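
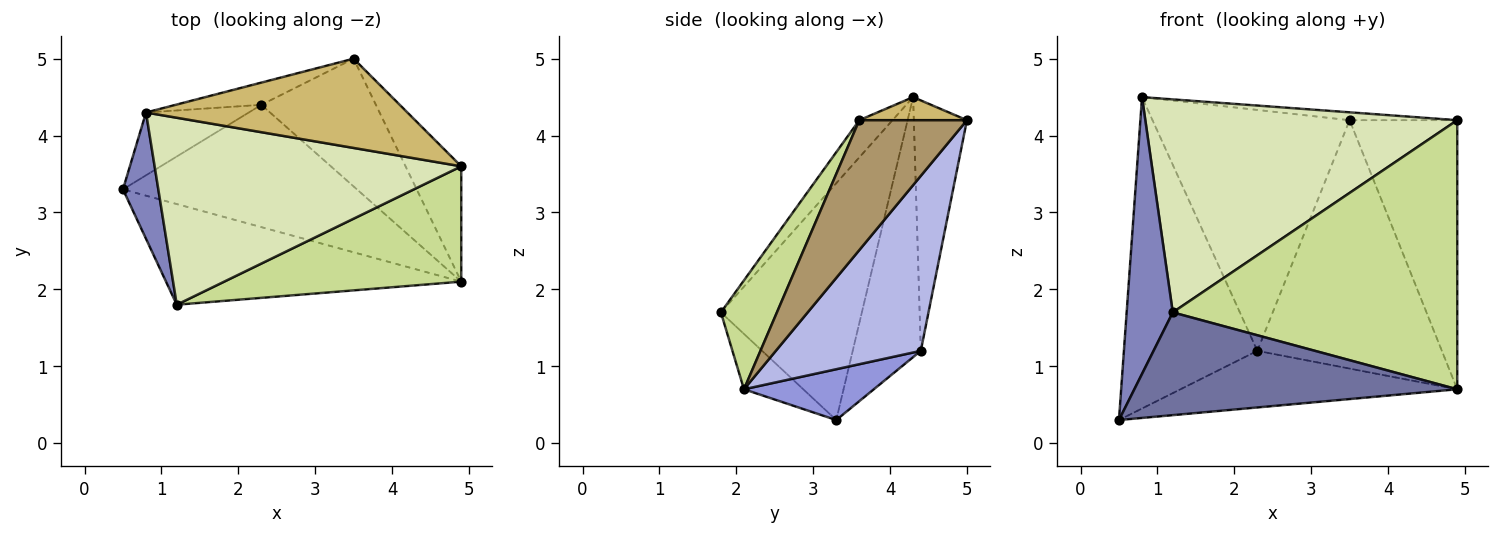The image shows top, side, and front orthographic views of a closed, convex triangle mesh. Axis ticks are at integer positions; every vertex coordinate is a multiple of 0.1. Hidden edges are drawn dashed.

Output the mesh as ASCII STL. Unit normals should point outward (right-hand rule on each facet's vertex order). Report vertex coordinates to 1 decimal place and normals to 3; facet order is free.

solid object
 facet normal -0.130 -0.708 -0.694
  outer loop
   vertex 1.2 1.8 1.7
   vertex 0.5 3.3 0.3
   vertex 4.9 2.1 0.7
  endloop
 endfacet
 facet normal -0.941 -0.308 0.141
  outer loop
   vertex 0.8 4.3 4.5
   vertex 0.5 3.3 0.3
   vertex 1.2 1.8 1.7
  endloop
 endfacet
 facet normal 0.193 0.412 -0.890
  outer loop
   vertex 2.3 4.4 1.2
   vertex 4.9 2.1 0.7
   vertex 0.5 3.3 0.3
  endloop
 endfacet
 facet normal 0.573 0.729 -0.375
  outer loop
   vertex 2.3 4.4 1.2
   vertex 3.5 5.0 4.2
   vertex 4.9 2.1 0.7
  endloop
 endfacet
 facet normal -0.447 0.877 -0.177
  outer loop
   vertex 2.3 4.4 1.2
   vertex 0.5 3.3 0.3
   vertex 0.8 4.3 4.5
  endloop
 endfacet
 facet normal -0.259 0.962 -0.089
  outer loop
   vertex 2.3 4.4 1.2
   vertex 0.8 4.3 4.5
   vertex 3.5 5.0 4.2
  endloop
 endfacet
 facet normal 0.178 -0.904 0.388
  outer loop
   vertex 4.9 3.6 4.2
   vertex 1.2 1.8 1.7
   vertex 4.9 2.1 0.7
  endloop
 endfacet
 facet normal -0.080 -0.749 0.658
  outer loop
   vertex 4.9 3.6 4.2
   vertex 0.8 4.3 4.5
   vertex 1.2 1.8 1.7
  endloop
 endfacet
 facet normal 0.677 0.677 -0.290
  outer loop
   vertex 4.9 3.6 4.2
   vertex 4.9 2.1 0.7
   vertex 3.5 5.0 4.2
  endloop
 endfacet
 facet normal 0.088 0.088 0.992
  outer loop
   vertex 4.9 3.6 4.2
   vertex 3.5 5.0 4.2
   vertex 0.8 4.3 4.5
  endloop
 endfacet
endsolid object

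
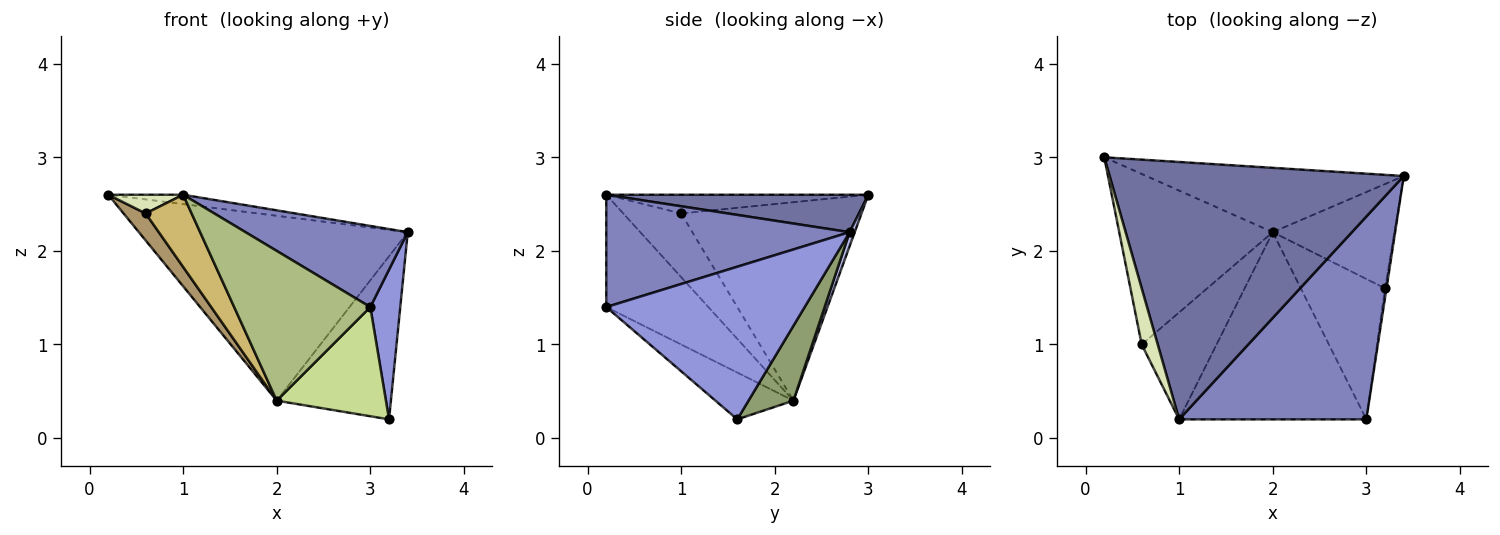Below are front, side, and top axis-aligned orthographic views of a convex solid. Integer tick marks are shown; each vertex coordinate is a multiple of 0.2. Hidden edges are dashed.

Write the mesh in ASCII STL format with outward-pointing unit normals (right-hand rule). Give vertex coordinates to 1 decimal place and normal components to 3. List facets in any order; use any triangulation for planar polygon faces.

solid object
 facet normal 0.126 0.036 0.991
  outer loop
   vertex 1.0 0.2 2.6
   vertex 3.4 2.8 2.2
   vertex 0.2 3.0 2.6
  endloop
 endfacet
 facet normal 0.487 -0.324 0.811
  outer loop
   vertex 3.0 0.2 1.4
   vertex 3.4 2.8 2.2
   vertex 1.0 0.2 2.6
  endloop
 endfacet
 facet normal 0.989 -0.149 -0.009
  outer loop
   vertex 3.0 0.2 1.4
   vertex 3.2 1.6 0.2
   vertex 3.4 2.8 2.2
  endloop
 endfacet
 facet normal 0.018 0.944 -0.329
  outer loop
   vertex 2.0 2.2 0.4
   vertex 0.2 3.0 2.6
   vertex 3.4 2.8 2.2
  endloop
 endfacet
 facet normal 0.315 0.800 -0.511
  outer loop
   vertex 2.0 2.2 0.4
   vertex 3.4 2.8 2.2
   vertex 3.2 1.6 0.2
  endloop
 endfacet
 facet normal -0.424 -0.566 -0.707
  outer loop
   vertex 2.0 2.2 0.4
   vertex 3.0 0.2 1.4
   vertex 1.0 0.2 2.6
  endloop
 endfacet
 facet normal -0.402 -0.562 -0.723
  outer loop
   vertex 2.0 2.2 0.4
   vertex 3.2 1.6 0.2
   vertex 3.0 0.2 1.4
  endloop
 endfacet
 facet normal -0.742 -0.212 0.636
  outer loop
   vertex 0.6 1.0 2.4
   vertex 1.0 0.2 2.6
   vertex 0.2 3.0 2.6
  endloop
 endfacet
 facet normal -0.787 -0.097 -0.609
  outer loop
   vertex 0.6 1.0 2.4
   vertex 0.2 3.0 2.6
   vertex 2.0 2.2 0.4
  endloop
 endfacet
 facet normal -0.576 -0.457 -0.678
  outer loop
   vertex 0.6 1.0 2.4
   vertex 2.0 2.2 0.4
   vertex 1.0 0.2 2.6
  endloop
 endfacet
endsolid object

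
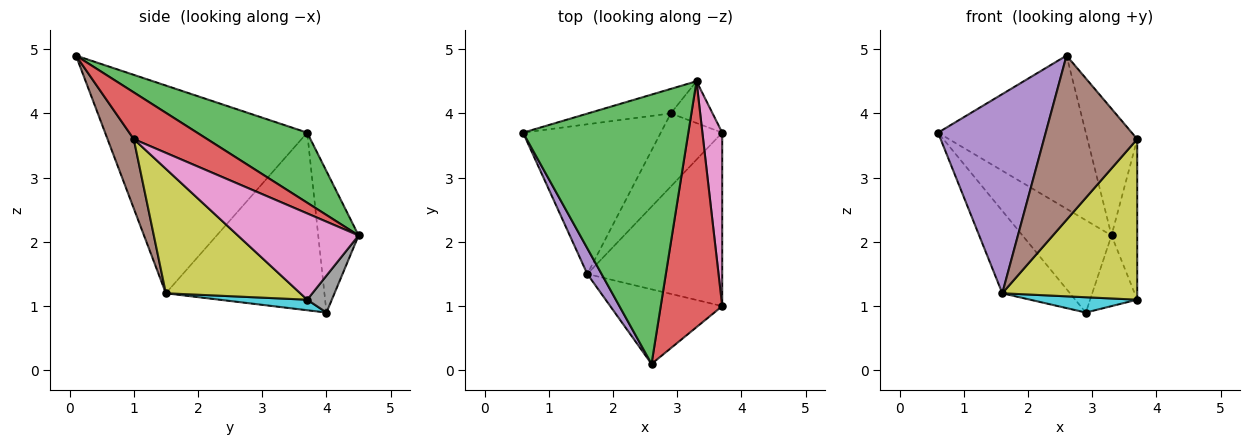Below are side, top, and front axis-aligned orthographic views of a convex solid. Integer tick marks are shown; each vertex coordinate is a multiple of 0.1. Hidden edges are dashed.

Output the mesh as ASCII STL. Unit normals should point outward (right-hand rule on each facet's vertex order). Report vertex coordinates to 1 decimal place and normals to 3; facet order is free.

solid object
 facet normal -0.402 0.885 -0.235
  outer loop
   vertex 2.9 4.0 0.9
   vertex 0.6 3.7 3.7
   vertex 3.3 4.5 2.1
  endloop
 endfacet
 facet normal -0.749 0.320 -0.581
  outer loop
   vertex 1.6 1.5 1.2
   vertex 0.6 3.7 3.7
   vertex 2.9 4.0 0.9
  endloop
 endfacet
 facet normal 0.346 0.464 0.816
  outer loop
   vertex 2.6 0.1 4.9
   vertex 3.3 4.5 2.1
   vertex 0.6 3.7 3.7
  endloop
 endfacet
 facet normal 0.560 0.380 0.737
  outer loop
   vertex 2.6 0.1 4.9
   vertex 3.7 1.0 3.6
   vertex 3.3 4.5 2.1
  endloop
 endfacet
 facet normal -0.881 -0.469 0.061
  outer loop
   vertex 2.6 0.1 4.9
   vertex 0.6 3.7 3.7
   vertex 1.6 1.5 1.2
  endloop
 endfacet
 facet normal 0.248 -0.882 -0.401
  outer loop
   vertex 2.6 0.1 4.9
   vertex 1.6 1.5 1.2
   vertex 3.7 1.0 3.6
  endloop
 endfacet
 facet normal 0.954 0.203 0.219
  outer loop
   vertex 3.7 3.7 1.1
   vertex 3.3 4.5 2.1
   vertex 3.7 1.0 3.6
  endloop
 endfacet
 facet normal 0.410 0.785 -0.464
  outer loop
   vertex 3.7 3.7 1.1
   vertex 2.9 4.0 0.9
   vertex 3.3 4.5 2.1
  endloop
 endfacet
 facet normal 0.561 -0.563 -0.608
  outer loop
   vertex 3.7 3.7 1.1
   vertex 3.7 1.0 3.6
   vertex 1.6 1.5 1.2
  endloop
 endfacet
 facet normal 0.166 -0.202 -0.965
  outer loop
   vertex 3.7 3.7 1.1
   vertex 1.6 1.5 1.2
   vertex 2.9 4.0 0.9
  endloop
 endfacet
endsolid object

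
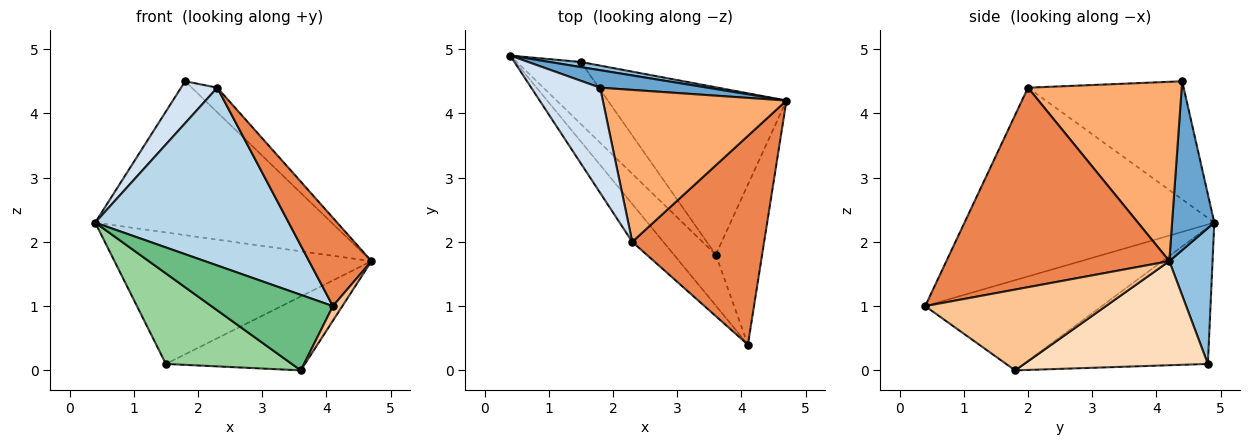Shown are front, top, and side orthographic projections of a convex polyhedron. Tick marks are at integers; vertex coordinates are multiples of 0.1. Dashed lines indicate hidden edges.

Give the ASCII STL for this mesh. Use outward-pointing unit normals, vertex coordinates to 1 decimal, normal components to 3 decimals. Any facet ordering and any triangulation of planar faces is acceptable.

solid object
 facet normal 0.175 0.978 0.111
  outer loop
   vertex 1.8 4.4 4.5
   vertex 4.7 4.2 1.7
   vertex 0.4 4.9 2.3
  endloop
 endfacet
 facet normal 0.166 0.985 0.038
  outer loop
   vertex 1.5 4.8 0.1
   vertex 0.4 4.9 2.3
   vertex 4.7 4.2 1.7
  endloop
 endfacet
 facet normal -0.784 -0.607 -0.129
  outer loop
   vertex 2.3 2.0 4.4
   vertex 0.4 4.9 2.3
   vertex 4.1 0.4 1.0
  endloop
 endfacet
 facet normal -0.847 -0.197 0.494
  outer loop
   vertex 2.3 2.0 4.4
   vertex 1.8 4.4 4.5
   vertex 0.4 4.9 2.3
  endloop
 endfacet
 facet normal 0.812 -0.227 0.537
  outer loop
   vertex 2.3 2.0 4.4
   vertex 4.1 0.4 1.0
   vertex 4.7 4.2 1.7
  endloop
 endfacet
 facet normal 0.694 0.115 0.711
  outer loop
   vertex 2.3 2.0 4.4
   vertex 4.7 4.2 1.7
   vertex 1.8 4.4 4.5
  endloop
 endfacet
 facet normal 0.867 -0.045 -0.497
  outer loop
   vertex 3.6 1.8 0.0
   vertex 4.7 4.2 1.7
   vertex 4.1 0.4 1.0
  endloop
 endfacet
 facet normal 0.470 0.356 -0.807
  outer loop
   vertex 3.6 1.8 0.0
   vertex 1.5 4.8 0.1
   vertex 4.7 4.2 1.7
  endloop
 endfacet
 facet normal -0.770 -0.530 -0.357
  outer loop
   vertex 3.6 1.8 0.0
   vertex 4.1 0.4 1.0
   vertex 0.4 4.9 2.3
  endloop
 endfacet
 facet normal -0.770 -0.527 -0.361
  outer loop
   vertex 3.6 1.8 0.0
   vertex 0.4 4.9 2.3
   vertex 1.5 4.8 0.1
  endloop
 endfacet
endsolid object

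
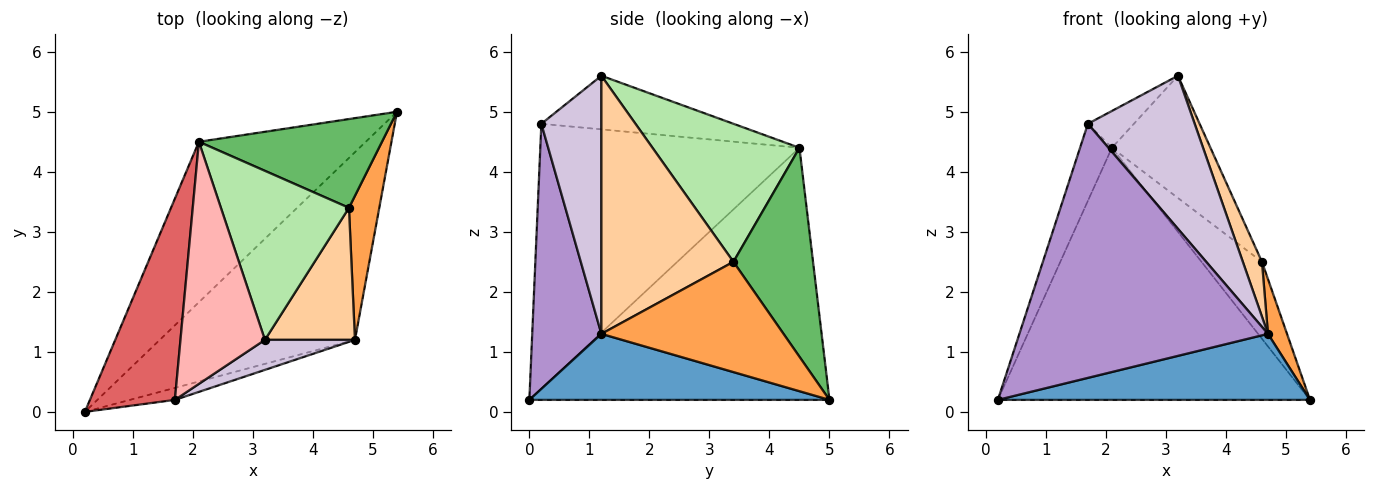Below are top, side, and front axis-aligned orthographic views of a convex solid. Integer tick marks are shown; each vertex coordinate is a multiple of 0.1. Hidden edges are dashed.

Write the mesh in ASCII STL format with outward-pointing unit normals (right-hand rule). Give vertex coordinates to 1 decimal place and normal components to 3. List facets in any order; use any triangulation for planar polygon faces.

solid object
 facet normal 0.304 -0.316 -0.899
  outer loop
   vertex 4.7 1.2 1.3
   vertex 0.2 0.0 0.2
   vertex 5.4 5.0 0.2
  endloop
 endfacet
 facet normal -0.630 0.655 -0.417
  outer loop
   vertex 2.1 4.5 4.4
   vertex 5.4 5.0 0.2
   vertex 0.2 0.0 0.2
  endloop
 endfacet
 facet normal 0.959 -0.100 0.264
  outer loop
   vertex 4.6 3.4 2.5
   vertex 4.7 1.2 1.3
   vertex 5.4 5.0 0.2
  endloop
 endfacet
 facet normal 0.935 -0.135 0.326
  outer loop
   vertex 4.6 3.4 2.5
   vertex 3.2 1.2 5.6
   vertex 4.7 1.2 1.3
  endloop
 endfacet
 facet normal 0.653 0.496 0.572
  outer loop
   vertex 4.6 3.4 2.5
   vertex 5.4 5.0 0.2
   vertex 2.1 4.5 4.4
  endloop
 endfacet
 facet normal 0.658 0.441 0.610
  outer loop
   vertex 4.6 3.4 2.5
   vertex 2.1 4.5 4.4
   vertex 3.2 1.2 5.6
  endloop
 endfacet
 facet normal -0.946 0.116 0.303
  outer loop
   vertex 1.7 0.2 4.8
   vertex 2.1 4.5 4.4
   vertex 0.2 0.0 0.2
  endloop
 endfacet
 facet normal -0.532 0.127 0.837
  outer loop
   vertex 1.7 0.2 4.8
   vertex 3.2 1.2 5.6
   vertex 2.1 4.5 4.4
  endloop
 endfacet
 facet normal 0.268 -0.962 -0.045
  outer loop
   vertex 1.7 0.2 4.8
   vertex 0.2 0.0 0.2
   vertex 4.7 1.2 1.3
  endloop
 endfacet
 facet normal 0.483 -0.859 0.168
  outer loop
   vertex 1.7 0.2 4.8
   vertex 4.7 1.2 1.3
   vertex 3.2 1.2 5.6
  endloop
 endfacet
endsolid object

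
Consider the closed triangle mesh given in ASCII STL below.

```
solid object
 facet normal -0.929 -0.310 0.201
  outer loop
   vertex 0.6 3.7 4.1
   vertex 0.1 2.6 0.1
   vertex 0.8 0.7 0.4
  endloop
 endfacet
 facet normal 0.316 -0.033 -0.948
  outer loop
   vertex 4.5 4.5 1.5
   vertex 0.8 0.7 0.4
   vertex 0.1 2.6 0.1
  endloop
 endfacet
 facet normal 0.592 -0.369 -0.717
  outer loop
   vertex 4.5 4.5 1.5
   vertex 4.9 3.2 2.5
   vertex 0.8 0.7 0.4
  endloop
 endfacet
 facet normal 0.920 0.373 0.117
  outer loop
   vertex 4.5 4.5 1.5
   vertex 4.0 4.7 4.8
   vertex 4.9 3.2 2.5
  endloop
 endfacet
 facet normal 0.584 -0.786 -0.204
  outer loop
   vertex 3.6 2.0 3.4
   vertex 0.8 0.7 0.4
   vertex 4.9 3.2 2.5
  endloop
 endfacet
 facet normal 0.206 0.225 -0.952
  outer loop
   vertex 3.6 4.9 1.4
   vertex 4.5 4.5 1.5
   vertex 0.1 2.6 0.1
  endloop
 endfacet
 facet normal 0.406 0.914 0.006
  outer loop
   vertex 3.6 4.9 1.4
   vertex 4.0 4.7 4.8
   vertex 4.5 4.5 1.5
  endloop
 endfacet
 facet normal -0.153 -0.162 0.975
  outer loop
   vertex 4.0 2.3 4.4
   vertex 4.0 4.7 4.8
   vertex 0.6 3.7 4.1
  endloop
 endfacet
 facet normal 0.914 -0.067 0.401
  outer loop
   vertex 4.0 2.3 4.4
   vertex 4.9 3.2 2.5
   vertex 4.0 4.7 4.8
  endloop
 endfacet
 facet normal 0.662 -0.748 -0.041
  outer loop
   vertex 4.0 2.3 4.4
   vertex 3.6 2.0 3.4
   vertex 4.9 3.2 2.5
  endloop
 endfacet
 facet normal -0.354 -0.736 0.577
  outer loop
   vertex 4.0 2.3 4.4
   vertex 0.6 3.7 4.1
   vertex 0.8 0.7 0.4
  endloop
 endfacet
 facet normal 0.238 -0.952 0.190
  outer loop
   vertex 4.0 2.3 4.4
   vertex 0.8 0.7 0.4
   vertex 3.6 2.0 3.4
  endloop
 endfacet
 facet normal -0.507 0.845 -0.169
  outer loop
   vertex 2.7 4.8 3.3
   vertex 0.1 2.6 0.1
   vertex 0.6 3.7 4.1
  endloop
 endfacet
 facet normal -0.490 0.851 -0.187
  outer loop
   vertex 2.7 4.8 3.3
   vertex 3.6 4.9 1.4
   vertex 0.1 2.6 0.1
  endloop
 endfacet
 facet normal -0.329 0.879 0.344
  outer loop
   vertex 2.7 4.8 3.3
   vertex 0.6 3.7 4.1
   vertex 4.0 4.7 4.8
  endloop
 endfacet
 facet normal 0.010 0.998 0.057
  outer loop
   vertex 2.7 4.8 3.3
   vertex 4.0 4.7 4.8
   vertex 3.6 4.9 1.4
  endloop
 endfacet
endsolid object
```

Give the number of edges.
24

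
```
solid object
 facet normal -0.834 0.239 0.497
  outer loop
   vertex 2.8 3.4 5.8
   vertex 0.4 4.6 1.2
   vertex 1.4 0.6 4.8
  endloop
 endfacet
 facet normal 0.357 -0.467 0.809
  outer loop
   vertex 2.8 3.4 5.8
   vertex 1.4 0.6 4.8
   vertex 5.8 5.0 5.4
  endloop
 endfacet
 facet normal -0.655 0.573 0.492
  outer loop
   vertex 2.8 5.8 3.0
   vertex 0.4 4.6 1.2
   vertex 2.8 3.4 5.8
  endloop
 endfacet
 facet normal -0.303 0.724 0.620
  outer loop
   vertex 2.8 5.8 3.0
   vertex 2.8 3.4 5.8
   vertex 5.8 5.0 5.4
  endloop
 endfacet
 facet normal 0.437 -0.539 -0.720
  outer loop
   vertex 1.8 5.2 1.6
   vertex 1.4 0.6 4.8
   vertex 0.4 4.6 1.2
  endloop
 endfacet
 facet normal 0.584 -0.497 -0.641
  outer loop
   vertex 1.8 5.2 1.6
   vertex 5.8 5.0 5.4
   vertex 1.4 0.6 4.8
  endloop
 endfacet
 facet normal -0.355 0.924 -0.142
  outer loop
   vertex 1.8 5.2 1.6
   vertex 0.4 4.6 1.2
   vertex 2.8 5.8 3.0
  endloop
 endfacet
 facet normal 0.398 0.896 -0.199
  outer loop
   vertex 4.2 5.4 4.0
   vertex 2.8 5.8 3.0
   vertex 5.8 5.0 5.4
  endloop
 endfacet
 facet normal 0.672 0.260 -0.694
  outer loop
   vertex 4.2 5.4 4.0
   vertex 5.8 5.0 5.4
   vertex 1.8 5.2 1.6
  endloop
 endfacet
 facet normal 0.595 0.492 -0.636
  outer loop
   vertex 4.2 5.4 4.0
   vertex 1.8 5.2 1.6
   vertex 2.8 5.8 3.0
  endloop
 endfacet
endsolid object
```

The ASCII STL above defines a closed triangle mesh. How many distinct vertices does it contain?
7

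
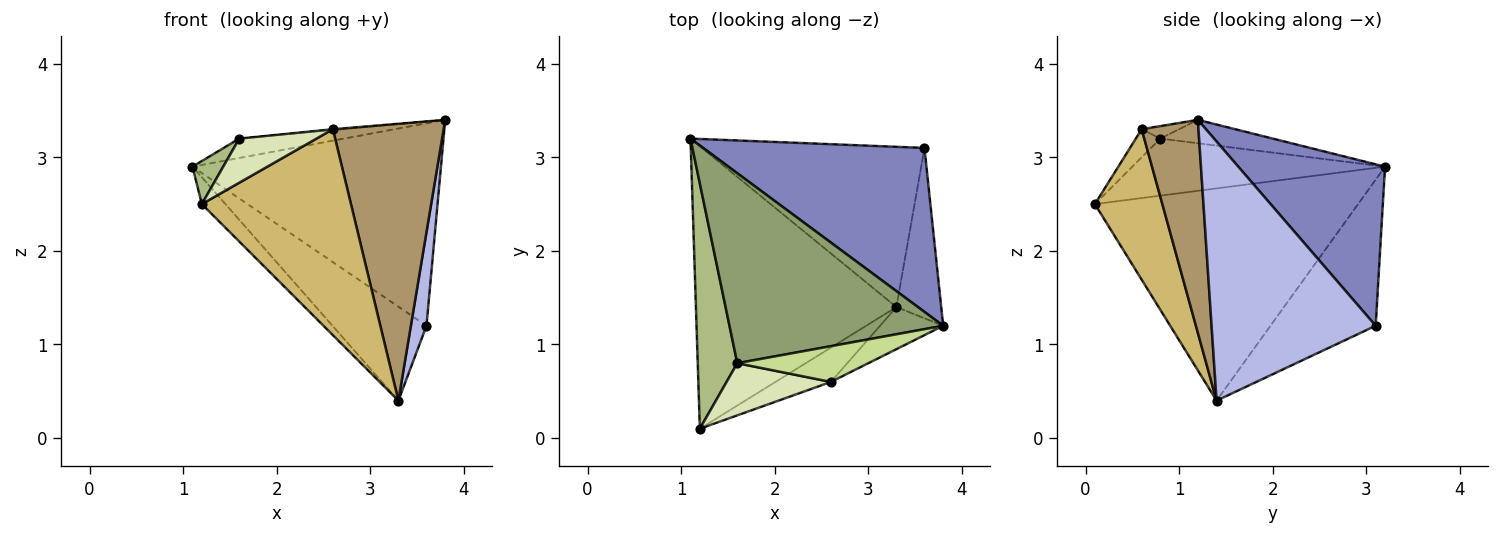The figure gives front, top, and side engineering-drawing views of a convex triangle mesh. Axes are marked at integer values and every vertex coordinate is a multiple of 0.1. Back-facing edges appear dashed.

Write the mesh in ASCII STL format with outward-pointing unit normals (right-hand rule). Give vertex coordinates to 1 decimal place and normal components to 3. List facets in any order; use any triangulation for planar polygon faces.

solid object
 facet normal -0.725 0.065 -0.685
  outer loop
   vertex 3.3 1.4 0.4
   vertex 1.2 0.1 2.5
   vertex 1.1 3.2 2.9
  endloop
 endfacet
 facet normal 0.417 0.706 0.572
  outer loop
   vertex 3.6 3.1 1.2
   vertex 1.1 3.2 2.9
   vertex 3.8 1.2 3.4
  endloop
 endfacet
 facet normal -0.493 0.440 -0.751
  outer loop
   vertex 3.6 3.1 1.2
   vertex 3.3 1.4 0.4
   vertex 1.1 3.2 2.9
  endloop
 endfacet
 facet normal 0.981 -0.093 -0.170
  outer loop
   vertex 3.6 3.1 1.2
   vertex 3.8 1.2 3.4
   vertex 3.3 1.4 0.4
  endloop
 endfacet
 facet normal -0.108 0.101 0.989
  outer loop
   vertex 1.6 0.8 3.2
   vertex 3.8 1.2 3.4
   vertex 1.1 3.2 2.9
  endloop
 endfacet
 facet normal -0.818 -0.100 0.567
  outer loop
   vertex 1.6 0.8 3.2
   vertex 1.1 3.2 2.9
   vertex 1.2 0.1 2.5
  endloop
 endfacet
 facet normal -0.095 0.024 0.995
  outer loop
   vertex 2.6 0.6 3.3
   vertex 3.8 1.2 3.4
   vertex 1.6 0.8 3.2
  endloop
 endfacet
 facet normal -0.201 -0.633 0.748
  outer loop
   vertex 2.6 0.6 3.3
   vertex 1.6 0.8 3.2
   vertex 1.2 0.1 2.5
  endloop
 endfacet
 facet normal 0.452 -0.882 -0.134
  outer loop
   vertex 2.6 0.6 3.3
   vertex 3.3 1.4 0.4
   vertex 3.8 1.2 3.4
  endloop
 endfacet
 facet normal 0.407 -0.901 -0.150
  outer loop
   vertex 2.6 0.6 3.3
   vertex 1.2 0.1 2.5
   vertex 3.3 1.4 0.4
  endloop
 endfacet
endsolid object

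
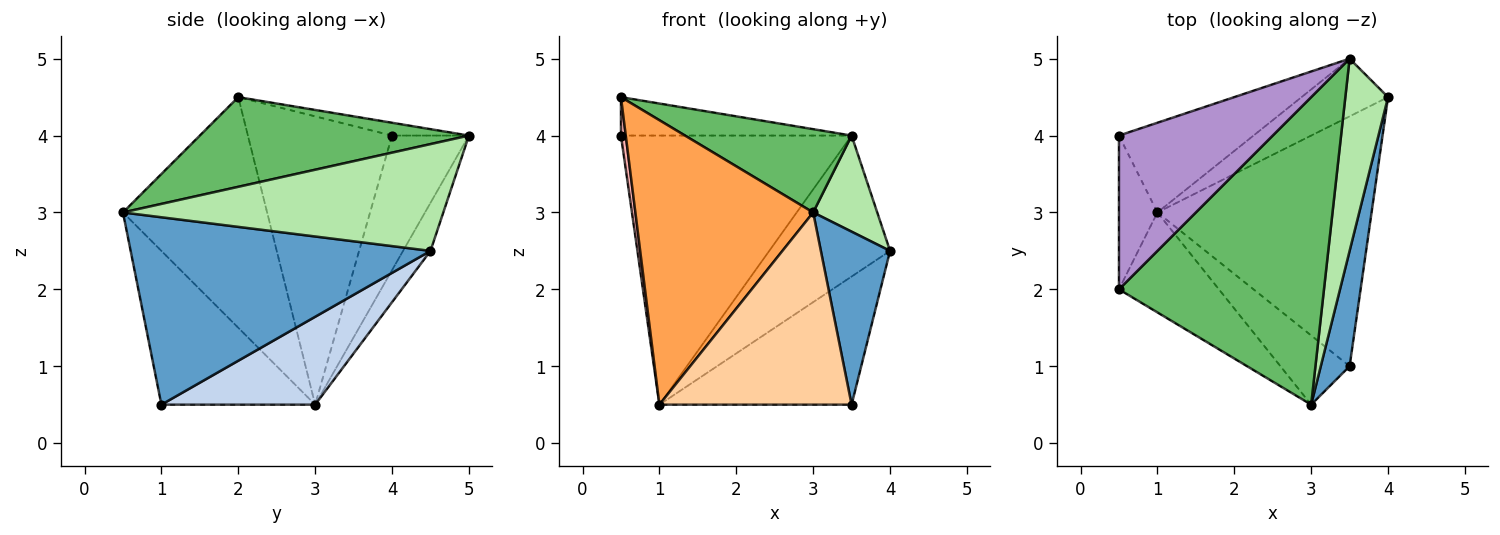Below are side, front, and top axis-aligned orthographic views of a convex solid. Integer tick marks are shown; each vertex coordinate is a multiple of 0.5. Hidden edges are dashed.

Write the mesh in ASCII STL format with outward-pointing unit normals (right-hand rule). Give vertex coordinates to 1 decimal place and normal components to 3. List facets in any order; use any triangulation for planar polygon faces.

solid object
 facet normal 0.964 -0.222 0.148
  outer loop
   vertex 3.5 1.0 0.5
   vertex 4.0 4.5 2.5
   vertex 3.0 0.5 3.0
  endloop
 endfacet
 facet normal 0.343 0.429 -0.836
  outer loop
   vertex 1.0 3.0 0.5
   vertex 4.0 4.5 2.5
   vertex 3.5 1.0 0.5
  endloop
 endfacet
 facet normal -0.608 -0.749 -0.263
  outer loop
   vertex 1.0 3.0 0.5
   vertex 3.0 0.5 3.0
   vertex 0.5 2.0 4.5
  endloop
 endfacet
 facet normal -0.601 -0.752 -0.271
  outer loop
   vertex 1.0 3.0 0.5
   vertex 3.5 1.0 0.5
   vertex 3.0 0.5 3.0
  endloop
 endfacet
 facet normal 0.389 -0.241 0.889
  outer loop
   vertex 3.5 5.0 4.0
   vertex 0.5 2.0 4.5
   vertex 3.0 0.5 3.0
  endloop
 endfacet
 facet normal 0.913 -0.183 0.365
  outer loop
   vertex 3.5 5.0 4.0
   vertex 3.0 0.5 3.0
   vertex 4.0 4.5 2.5
  endloop
 endfacet
 facet normal -0.206 0.906 -0.371
  outer loop
   vertex 3.5 5.0 4.0
   vertex 4.0 4.5 2.5
   vertex 1.0 3.0 0.5
  endloop
 endfacet
 facet normal -0.991 -0.033 -0.132
  outer loop
   vertex 0.5 4.0 4.0
   vertex 1.0 3.0 0.5
   vertex 0.5 2.0 4.5
  endloop
 endfacet
 facet normal -0.081 0.242 0.967
  outer loop
   vertex 0.5 4.0 4.0
   vertex 0.5 2.0 4.5
   vertex 3.5 5.0 4.0
  endloop
 endfacet
 facet normal -0.302 0.905 -0.302
  outer loop
   vertex 0.5 4.0 4.0
   vertex 3.5 5.0 4.0
   vertex 1.0 3.0 0.5
  endloop
 endfacet
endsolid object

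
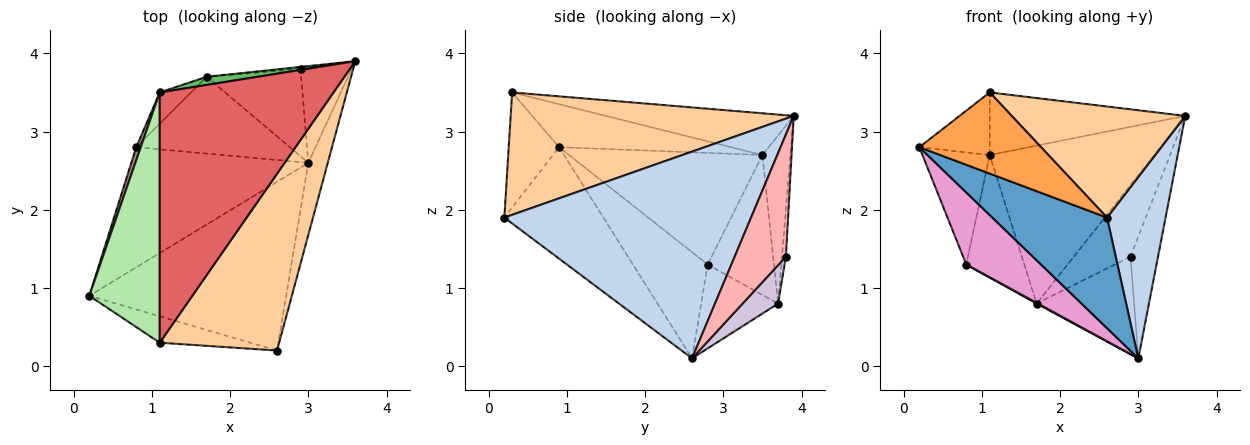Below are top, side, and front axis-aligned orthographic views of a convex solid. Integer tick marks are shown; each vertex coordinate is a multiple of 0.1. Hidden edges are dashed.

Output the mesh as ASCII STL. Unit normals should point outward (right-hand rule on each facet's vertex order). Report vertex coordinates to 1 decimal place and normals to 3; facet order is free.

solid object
 facet normal -0.428 -0.496 -0.756
  outer loop
   vertex 3.0 2.6 0.1
   vertex 2.6 0.2 1.9
   vertex 0.2 0.9 2.8
  endloop
 endfacet
 facet normal 0.969 -0.230 -0.091
  outer loop
   vertex 3.0 2.6 0.1
   vertex 3.6 3.9 3.2
   vertex 2.6 0.2 1.9
  endloop
 endfacet
 facet normal -0.366 -0.885 -0.288
  outer loop
   vertex 1.1 0.3 3.5
   vertex 0.2 0.9 2.8
   vertex 2.6 0.2 1.9
  endloop
 endfacet
 facet normal 0.655 -0.402 0.640
  outer loop
   vertex 1.1 0.3 3.5
   vertex 2.6 0.2 1.9
   vertex 3.6 3.9 3.2
  endloop
 endfacet
 facet normal -0.168 0.985 0.051
  outer loop
   vertex 1.1 3.5 2.7
   vertex 3.6 3.9 3.2
   vertex 1.7 3.7 0.8
  endloop
 endfacet
 facet normal -0.510 0.209 0.835
  outer loop
   vertex 1.1 3.5 2.7
   vertex 0.2 0.9 2.8
   vertex 1.1 0.3 3.5
  endloop
 endfacet
 facet normal -0.227 0.236 0.945
  outer loop
   vertex 1.1 3.5 2.7
   vertex 1.1 0.3 3.5
   vertex 3.6 3.9 3.2
  endloop
 endfacet
 facet normal 0.827 0.444 -0.346
  outer loop
   vertex 2.9 3.8 1.4
   vertex 3.6 3.9 3.2
   vertex 3.0 2.6 0.1
  endloop
 endfacet
 facet normal -0.069 0.997 -0.029
  outer loop
   vertex 2.9 3.8 1.4
   vertex 1.7 3.7 0.8
   vertex 3.6 3.9 3.2
  endloop
 endfacet
 facet normal 0.262 0.719 -0.644
  outer loop
   vertex 2.9 3.8 1.4
   vertex 3.0 2.6 0.1
   vertex 1.7 3.7 0.8
  endloop
 endfacet
 facet normal -0.944 0.328 0.038
  outer loop
   vertex 0.8 2.8 1.3
   vertex 0.2 0.9 2.8
   vertex 1.1 3.5 2.7
  endloop
 endfacet
 facet normal -0.742 0.650 -0.166
  outer loop
   vertex 0.8 2.8 1.3
   vertex 1.1 3.5 2.7
   vertex 1.7 3.7 0.8
  endloop
 endfacet
 facet normal -0.457 -0.457 -0.762
  outer loop
   vertex 0.8 2.8 1.3
   vertex 3.0 2.6 0.1
   vertex 0.2 0.9 2.8
  endloop
 endfacet
 facet normal -0.479 -0.008 -0.878
  outer loop
   vertex 0.8 2.8 1.3
   vertex 1.7 3.7 0.8
   vertex 3.0 2.6 0.1
  endloop
 endfacet
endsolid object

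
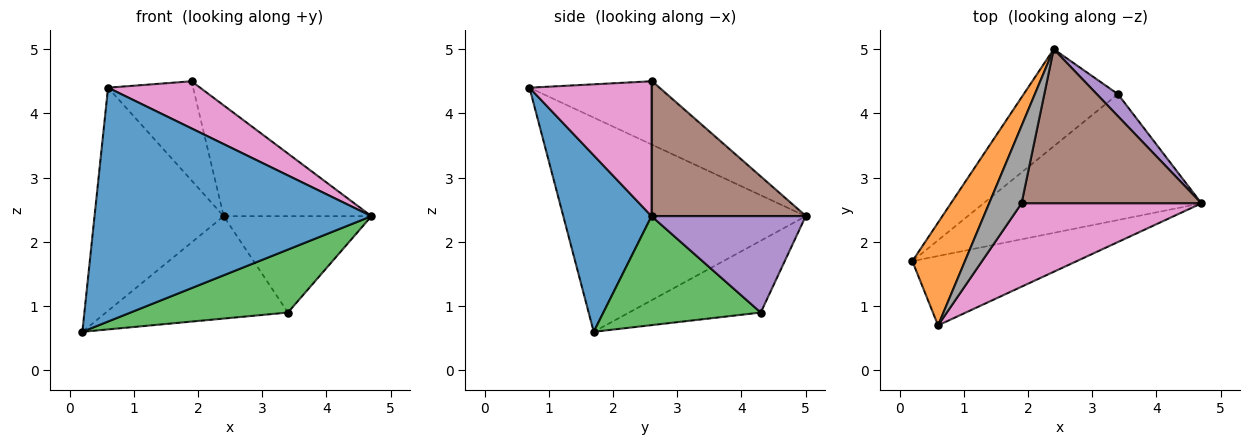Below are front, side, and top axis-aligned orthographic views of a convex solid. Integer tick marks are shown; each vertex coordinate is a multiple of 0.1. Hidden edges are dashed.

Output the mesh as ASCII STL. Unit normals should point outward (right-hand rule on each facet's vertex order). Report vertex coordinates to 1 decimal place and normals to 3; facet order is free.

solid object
 facet normal 0.292 -0.917 -0.272
  outer loop
   vertex 0.6 0.7 4.4
   vertex 0.2 1.7 0.6
   vertex 4.7 2.6 2.4
  endloop
 endfacet
 facet normal -0.863 0.460 0.212
  outer loop
   vertex 0.6 0.7 4.4
   vertex 2.4 5.0 2.4
   vertex 0.2 1.7 0.6
  endloop
 endfacet
 facet normal 0.408 -0.408 -0.816
  outer loop
   vertex 3.4 4.3 0.9
   vertex 4.7 2.6 2.4
   vertex 0.2 1.7 0.6
  endloop
 endfacet
 facet normal -0.465 0.642 -0.610
  outer loop
   vertex 3.4 4.3 0.9
   vertex 0.2 1.7 0.6
   vertex 2.4 5.0 2.4
  endloop
 endfacet
 facet normal 0.713 0.683 0.156
  outer loop
   vertex 3.4 4.3 0.9
   vertex 2.4 5.0 2.4
   vertex 4.7 2.6 2.4
  endloop
 endfacet
 facet normal 0.520 0.498 0.694
  outer loop
   vertex 1.9 2.6 4.5
   vertex 4.7 2.6 2.4
   vertex 2.4 5.0 2.4
  endloop
 endfacet
 facet normal 0.547 -0.412 0.729
  outer loop
   vertex 1.9 2.6 4.5
   vertex 0.6 0.7 4.4
   vertex 4.7 2.6 2.4
  endloop
 endfacet
 facet normal -0.768 0.505 0.394
  outer loop
   vertex 1.9 2.6 4.5
   vertex 2.4 5.0 2.4
   vertex 0.6 0.7 4.4
  endloop
 endfacet
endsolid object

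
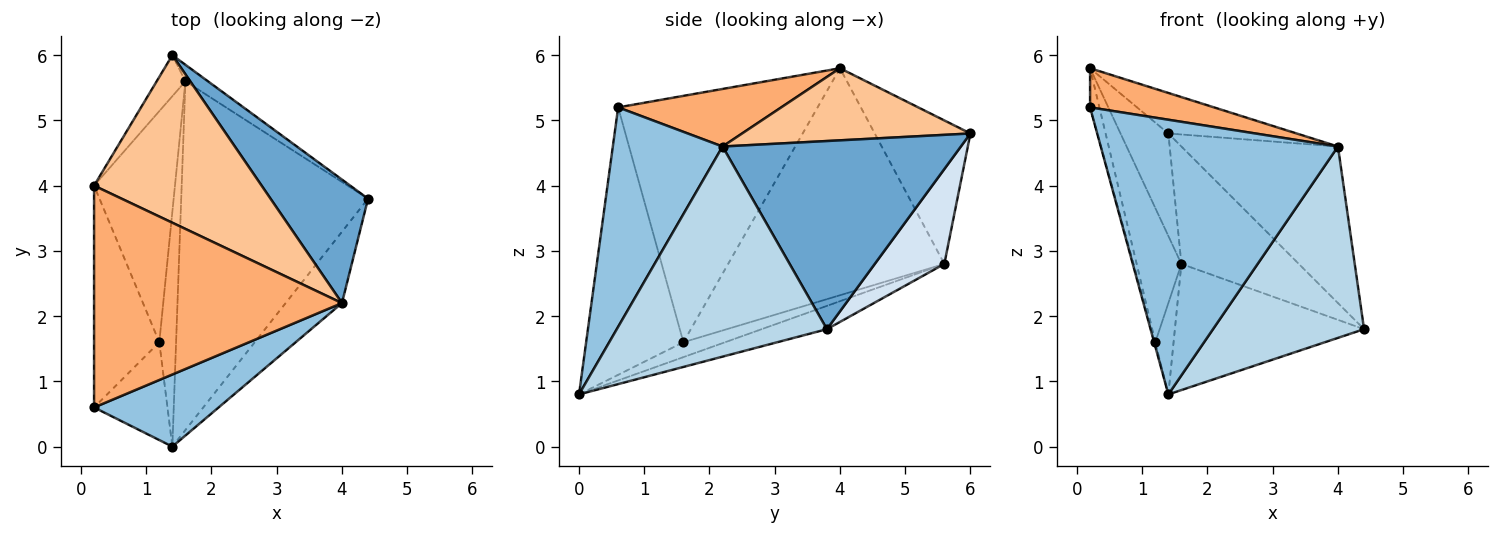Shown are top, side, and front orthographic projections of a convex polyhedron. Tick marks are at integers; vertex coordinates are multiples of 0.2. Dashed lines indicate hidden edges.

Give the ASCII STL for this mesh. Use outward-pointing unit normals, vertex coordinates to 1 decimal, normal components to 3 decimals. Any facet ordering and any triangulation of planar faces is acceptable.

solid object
 facet normal 0.767 0.504 0.397
  outer loop
   vertex 4.0 2.2 4.6
   vertex 4.4 3.8 1.8
   vertex 1.4 6.0 4.8
  endloop
 endfacet
 facet normal 0.408 -0.883 0.232
  outer loop
   vertex 4.0 2.2 4.6
   vertex 0.2 0.6 5.2
   vertex 1.4 0.0 0.8
  endloop
 endfacet
 facet normal 0.793 -0.570 -0.213
  outer loop
   vertex 4.0 2.2 4.6
   vertex 1.4 0.0 0.8
   vertex 4.4 3.8 1.8
  endloop
 endfacet
 facet normal 0.506 0.854 -0.120
  outer loop
   vertex 1.6 5.6 2.8
   vertex 1.4 6.0 4.8
   vertex 4.4 3.8 1.8
  endloop
 endfacet
 facet normal -0.116 0.338 -0.934
  outer loop
   vertex 1.6 5.6 2.8
   vertex 4.4 3.8 1.8
   vertex 1.4 0.0 0.8
  endloop
 endfacet
 facet normal 0.223 -0.169 0.960
  outer loop
   vertex 0.2 4.0 5.8
   vertex 0.2 0.6 5.2
   vertex 4.0 2.2 4.6
  endloop
 endfacet
 facet normal 0.386 0.217 0.897
  outer loop
   vertex 0.2 4.0 5.8
   vertex 4.0 2.2 4.6
   vertex 1.4 6.0 4.8
  endloop
 endfacet
 facet normal -0.880 0.440 -0.176
  outer loop
   vertex 0.2 4.0 5.8
   vertex 1.4 6.0 4.8
   vertex 1.6 5.6 2.8
  endloop
 endfacet
 facet normal -0.638 0.279 -0.718
  outer loop
   vertex 1.2 1.6 1.6
   vertex 1.6 5.6 2.8
   vertex 1.4 0.0 0.8
  endloop
 endfacet
 facet normal -0.925 0.191 -0.329
  outer loop
   vertex 1.2 1.6 1.6
   vertex 0.2 4.0 5.8
   vertex 1.6 5.6 2.8
  endloop
 endfacet
 facet normal -0.964 0.012 -0.265
  outer loop
   vertex 1.2 1.6 1.6
   vertex 1.4 0.0 0.8
   vertex 0.2 0.6 5.2
  endloop
 endfacet
 facet normal -0.966 0.045 -0.256
  outer loop
   vertex 1.2 1.6 1.6
   vertex 0.2 0.6 5.2
   vertex 0.2 4.0 5.8
  endloop
 endfacet
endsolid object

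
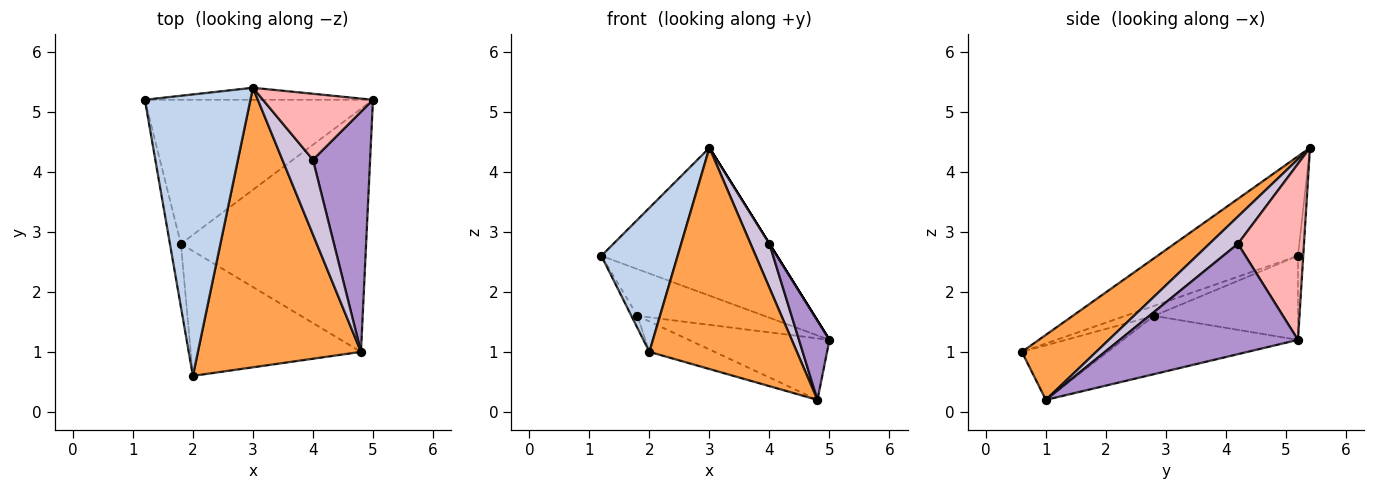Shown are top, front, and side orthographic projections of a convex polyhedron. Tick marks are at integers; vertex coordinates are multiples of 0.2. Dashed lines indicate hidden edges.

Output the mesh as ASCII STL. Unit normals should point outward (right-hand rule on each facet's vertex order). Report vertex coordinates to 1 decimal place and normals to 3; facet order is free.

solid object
 facet normal -0.030 0.996 -0.081
  outer loop
   vertex 3.0 5.4 4.4
   vertex 5.0 5.2 1.2
   vertex 1.2 5.2 2.6
  endloop
 endfacet
 facet normal -0.643 -0.349 0.682
  outer loop
   vertex 3.0 5.4 4.4
   vertex 1.2 5.2 2.6
   vertex 2.0 0.6 1.0
  endloop
 endfacet
 facet normal 0.298 -0.592 0.748
  outer loop
   vertex 4.8 1.0 0.2
   vertex 3.0 5.4 4.4
   vertex 2.0 0.6 1.0
  endloop
 endfacet
 facet normal -0.331 0.291 -0.898
  outer loop
   vertex 1.8 2.8 1.6
   vertex 1.2 5.2 2.6
   vertex 5.0 5.2 1.2
  endloop
 endfacet
 facet normal -0.664 0.140 -0.734
  outer loop
   vertex 1.8 2.8 1.6
   vertex 2.0 0.6 1.0
   vertex 1.2 5.2 2.6
  endloop
 endfacet
 facet normal -0.292 0.235 -0.927
  outer loop
   vertex 1.8 2.8 1.6
   vertex 5.0 5.2 1.2
   vertex 4.8 1.0 0.2
  endloop
 endfacet
 facet normal -0.297 0.226 -0.928
  outer loop
   vertex 1.8 2.8 1.6
   vertex 4.8 1.0 0.2
   vertex 2.0 0.6 1.0
  endloop
 endfacet
 facet normal 0.848 0.000 0.530
  outer loop
   vertex 4.0 4.2 2.8
   vertex 5.0 5.2 1.2
   vertex 3.0 5.4 4.4
  endloop
 endfacet
 facet normal 0.878 -0.150 0.455
  outer loop
   vertex 4.0 4.2 2.8
   vertex 4.8 1.0 0.2
   vertex 5.0 5.2 1.2
  endloop
 endfacet
 facet normal 0.610 -0.402 0.683
  outer loop
   vertex 4.0 4.2 2.8
   vertex 3.0 5.4 4.4
   vertex 4.8 1.0 0.2
  endloop
 endfacet
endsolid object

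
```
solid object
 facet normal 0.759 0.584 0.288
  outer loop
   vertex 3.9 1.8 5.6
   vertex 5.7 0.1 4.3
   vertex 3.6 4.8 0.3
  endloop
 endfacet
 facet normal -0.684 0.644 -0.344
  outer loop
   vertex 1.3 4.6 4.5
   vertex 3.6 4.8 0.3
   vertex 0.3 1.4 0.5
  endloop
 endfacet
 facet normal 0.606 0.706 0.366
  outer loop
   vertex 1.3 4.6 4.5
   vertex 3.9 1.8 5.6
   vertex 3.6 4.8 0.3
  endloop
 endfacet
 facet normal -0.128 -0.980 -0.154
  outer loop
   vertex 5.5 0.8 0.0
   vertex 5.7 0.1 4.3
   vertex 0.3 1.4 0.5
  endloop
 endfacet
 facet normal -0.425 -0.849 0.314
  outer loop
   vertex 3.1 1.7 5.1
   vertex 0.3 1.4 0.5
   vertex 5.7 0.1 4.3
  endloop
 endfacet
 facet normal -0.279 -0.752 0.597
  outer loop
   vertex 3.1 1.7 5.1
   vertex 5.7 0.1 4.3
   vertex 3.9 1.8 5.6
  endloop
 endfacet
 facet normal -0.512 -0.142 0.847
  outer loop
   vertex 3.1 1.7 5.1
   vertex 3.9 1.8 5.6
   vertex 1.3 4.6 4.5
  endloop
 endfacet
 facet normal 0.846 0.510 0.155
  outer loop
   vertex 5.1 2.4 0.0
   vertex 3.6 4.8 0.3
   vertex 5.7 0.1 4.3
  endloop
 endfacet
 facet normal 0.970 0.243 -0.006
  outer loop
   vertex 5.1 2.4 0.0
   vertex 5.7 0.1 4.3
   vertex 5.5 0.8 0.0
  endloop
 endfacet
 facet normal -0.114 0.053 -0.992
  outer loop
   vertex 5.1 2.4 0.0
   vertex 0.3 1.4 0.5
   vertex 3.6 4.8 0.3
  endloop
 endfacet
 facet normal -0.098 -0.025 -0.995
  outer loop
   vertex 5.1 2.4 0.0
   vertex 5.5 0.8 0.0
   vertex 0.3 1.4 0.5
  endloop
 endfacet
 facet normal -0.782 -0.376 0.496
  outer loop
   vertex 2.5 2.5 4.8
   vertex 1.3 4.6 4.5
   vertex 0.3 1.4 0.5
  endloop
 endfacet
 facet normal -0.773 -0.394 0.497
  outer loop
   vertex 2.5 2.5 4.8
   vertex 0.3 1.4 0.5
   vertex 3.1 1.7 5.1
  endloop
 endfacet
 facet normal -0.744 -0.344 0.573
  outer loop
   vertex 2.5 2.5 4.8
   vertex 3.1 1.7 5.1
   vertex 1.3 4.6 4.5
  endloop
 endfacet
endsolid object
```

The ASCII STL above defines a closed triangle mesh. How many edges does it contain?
21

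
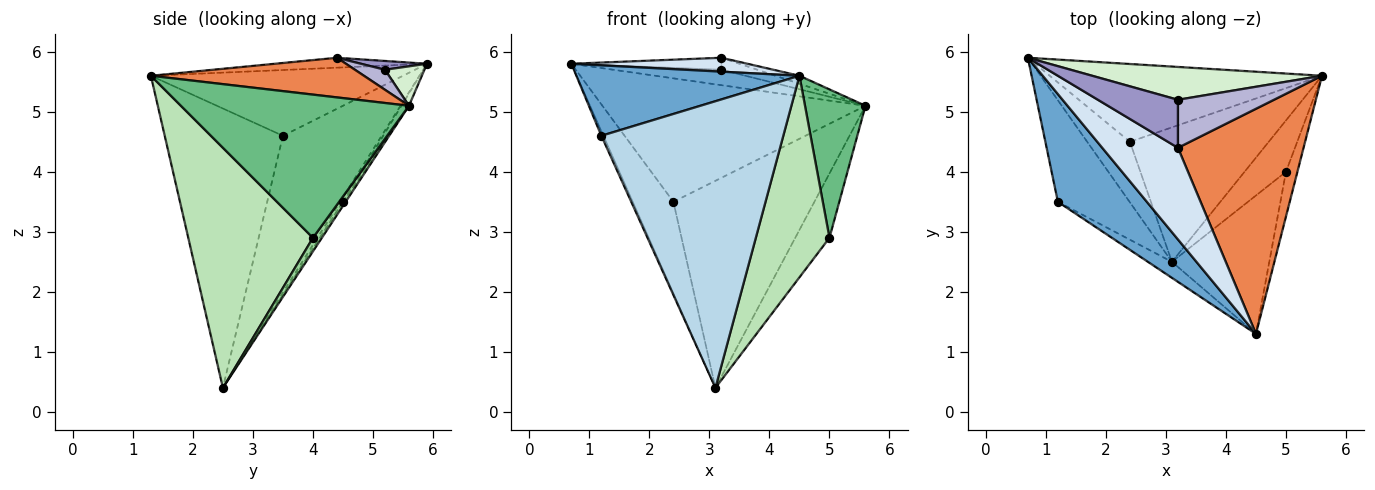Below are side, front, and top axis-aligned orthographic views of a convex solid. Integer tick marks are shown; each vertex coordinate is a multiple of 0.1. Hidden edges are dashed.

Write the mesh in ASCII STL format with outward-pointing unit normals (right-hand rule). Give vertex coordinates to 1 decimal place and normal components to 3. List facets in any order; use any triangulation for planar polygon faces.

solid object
 facet normal -0.526 -0.465 0.712
  outer loop
   vertex 1.2 3.5 4.6
   vertex 4.5 1.3 5.6
   vertex 0.7 5.9 5.8
  endloop
 endfacet
 facet normal -0.909 0.018 -0.416
  outer loop
   vertex 1.2 3.5 4.6
   vertex 0.7 5.9 5.8
   vertex 3.1 2.5 0.4
  endloop
 endfacet
 facet normal -0.544 -0.838 -0.047
  outer loop
   vertex 1.2 3.5 4.6
   vertex 3.1 2.5 0.4
   vertex 4.5 1.3 5.6
  endloop
 endfacet
 facet normal -0.128 -0.149 0.980
  outer loop
   vertex 3.2 4.4 5.9
   vertex 0.7 5.9 5.8
   vertex 4.5 1.3 5.6
  endloop
 endfacet
 facet normal 0.301 0.034 0.953
  outer loop
   vertex 3.2 4.4 5.9
   vertex 4.5 1.3 5.6
   vertex 5.6 5.6 5.1
  endloop
 endfacet
 facet normal -0.024 0.846 -0.533
  outer loop
   vertex 2.4 4.5 3.5
   vertex 0.7 5.9 5.8
   vertex 5.6 5.6 5.1
  endloop
 endfacet
 facet normal -0.059 0.833 -0.551
  outer loop
   vertex 2.4 4.5 3.5
   vertex 3.1 2.5 0.4
   vertex 0.7 5.9 5.8
  endloop
 endfacet
 facet normal -0.016 0.839 -0.545
  outer loop
   vertex 2.4 4.5 3.5
   vertex 5.6 5.6 5.1
   vertex 3.1 2.5 0.4
  endloop
 endfacet
 facet normal 0.964 -0.255 -0.077
  outer loop
   vertex 5.0 4.0 2.9
   vertex 5.6 5.6 5.1
   vertex 4.5 1.3 5.6
  endloop
 endfacet
 facet normal 0.200 0.766 -0.611
  outer loop
   vertex 5.0 4.0 2.9
   vertex 3.1 2.5 0.4
   vertex 5.6 5.6 5.1
  endloop
 endfacet
 facet normal 0.813 -0.480 -0.330
  outer loop
   vertex 5.0 4.0 2.9
   vertex 4.5 1.3 5.6
   vertex 3.1 2.5 0.4
  endloop
 endfacet
 facet normal 0.153 0.420 0.894
  outer loop
   vertex 3.2 5.2 5.7
   vertex 5.6 5.6 5.1
   vertex 0.7 5.9 5.8
  endloop
 endfacet
 facet normal 0.106 0.241 0.965
  outer loop
   vertex 3.2 5.2 5.7
   vertex 0.7 5.9 5.8
   vertex 3.2 4.4 5.9
  endloop
 endfacet
 facet normal 0.198 0.238 0.951
  outer loop
   vertex 3.2 5.2 5.7
   vertex 3.2 4.4 5.9
   vertex 5.6 5.6 5.1
  endloop
 endfacet
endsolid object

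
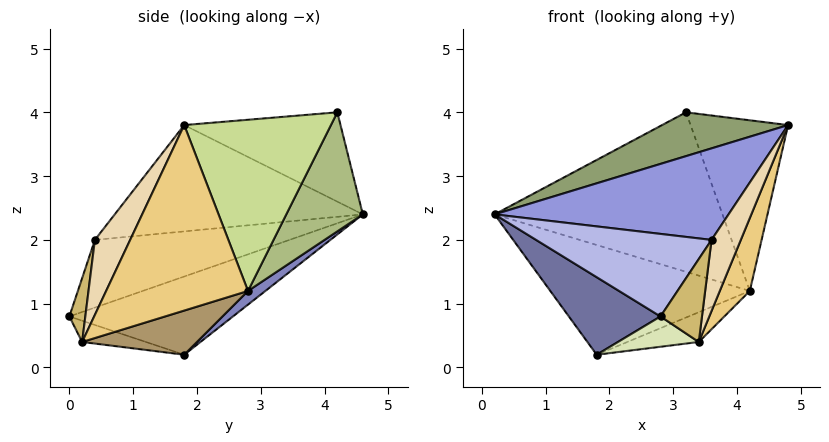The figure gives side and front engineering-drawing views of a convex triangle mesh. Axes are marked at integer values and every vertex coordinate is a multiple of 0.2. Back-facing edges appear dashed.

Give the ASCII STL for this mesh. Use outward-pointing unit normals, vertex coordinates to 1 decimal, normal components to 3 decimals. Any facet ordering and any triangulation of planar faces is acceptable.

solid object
 facet normal -0.872 -0.489 -0.012
  outer loop
   vertex 1.8 1.8 0.2
   vertex 2.8 0.0 0.8
   vertex 0.2 4.6 2.4
  endloop
 endfacet
 facet normal 0.055 0.636 -0.769
  outer loop
   vertex 4.2 2.8 1.2
   vertex 1.8 1.8 0.2
   vertex 0.2 4.6 2.4
  endloop
 endfacet
 facet normal -0.510 -0.481 0.714
  outer loop
   vertex 3.6 0.4 2.0
   vertex 4.8 1.8 3.8
   vertex 0.2 4.6 2.4
  endloop
 endfacet
 facet normal -0.603 -0.544 0.583
  outer loop
   vertex 3.6 0.4 2.0
   vertex 0.2 4.6 2.4
   vertex 2.8 0.0 0.8
  endloop
 endfacet
 facet normal -0.474 -0.382 0.793
  outer loop
   vertex 3.2 4.2 4.0
   vertex 0.2 4.6 2.4
   vertex 4.8 1.8 3.8
  endloop
 endfacet
 facet normal 0.300 0.892 -0.339
  outer loop
   vertex 3.2 4.2 4.0
   vertex 4.2 2.8 1.2
   vertex 0.2 4.6 2.4
  endloop
 endfacet
 facet normal 0.833 0.553 0.021
  outer loop
   vertex 3.2 4.2 4.0
   vertex 4.8 1.8 3.8
   vertex 4.2 2.8 1.2
  endloop
 endfacet
 facet normal -0.374 -0.474 -0.798
  outer loop
   vertex 3.4 0.2 0.4
   vertex 2.8 0.0 0.8
   vertex 1.8 1.8 0.2
  endloop
 endfacet
 facet normal 0.308 0.192 -0.932
  outer loop
   vertex 3.4 0.2 0.4
   vertex 1.8 1.8 0.2
   vertex 4.2 2.8 1.2
  endloop
 endfacet
 facet normal 0.358 -0.931 0.072
  outer loop
   vertex 3.4 0.2 0.4
   vertex 3.6 0.4 2.0
   vertex 2.8 0.0 0.8
  endloop
 endfacet
 facet normal 0.936 -0.198 -0.292
  outer loop
   vertex 3.4 0.2 0.4
   vertex 4.2 2.8 1.2
   vertex 4.8 1.8 3.8
  endloop
 endfacet
 facet normal 0.769 -0.638 -0.016
  outer loop
   vertex 3.4 0.2 0.4
   vertex 4.8 1.8 3.8
   vertex 3.6 0.4 2.0
  endloop
 endfacet
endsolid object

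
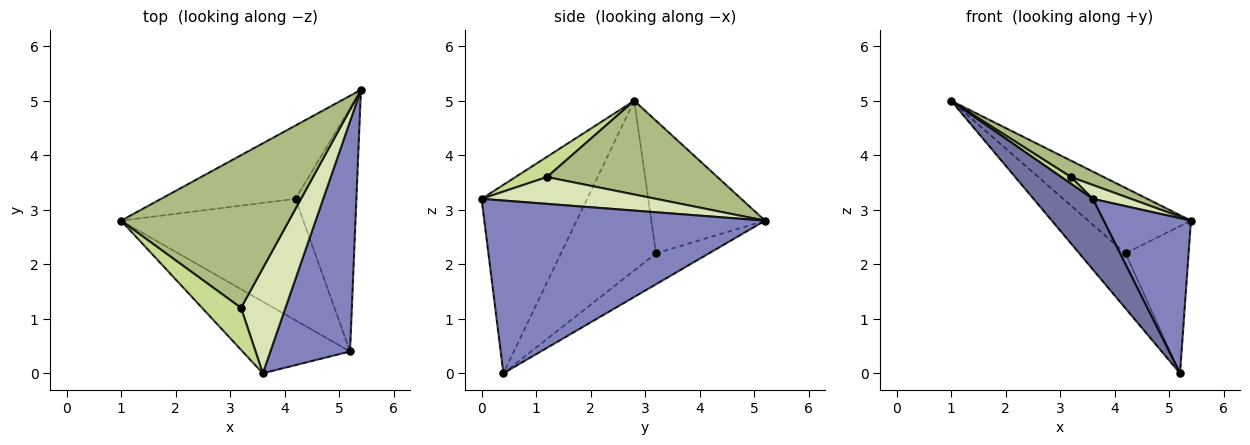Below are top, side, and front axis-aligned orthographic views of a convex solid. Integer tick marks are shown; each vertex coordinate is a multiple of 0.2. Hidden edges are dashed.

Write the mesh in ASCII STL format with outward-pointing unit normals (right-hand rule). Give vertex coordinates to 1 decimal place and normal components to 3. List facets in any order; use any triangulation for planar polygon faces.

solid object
 facet normal -0.781 -0.439 -0.445
  outer loop
   vertex 3.6 0.0 3.2
   vertex 1.0 2.8 5.0
   vertex 5.2 0.4 0.0
  endloop
 endfacet
 facet normal 0.874 -0.272 0.403
  outer loop
   vertex 3.6 0.0 3.2
   vertex 5.2 0.4 0.0
   vertex 5.4 5.2 2.8
  endloop
 endfacet
 facet normal -0.593 0.536 -0.601
  outer loop
   vertex 4.2 3.2 2.2
   vertex 1.0 2.8 5.0
   vertex 5.4 5.2 2.8
  endloop
 endfacet
 facet normal -0.647 0.315 -0.695
  outer loop
   vertex 4.2 3.2 2.2
   vertex 5.2 0.4 0.0
   vertex 1.0 2.8 5.0
  endloop
 endfacet
 facet normal -0.398 0.474 -0.785
  outer loop
   vertex 4.2 3.2 2.2
   vertex 5.4 5.2 2.8
   vertex 5.2 0.4 0.0
  endloop
 endfacet
 facet normal 0.485 -0.093 0.869
  outer loop
   vertex 3.2 1.2 3.6
   vertex 5.4 5.2 2.8
   vertex 1.0 2.8 5.0
  endloop
 endfacet
 facet normal 0.457 -0.141 0.878
  outer loop
   vertex 3.2 1.2 3.6
   vertex 1.0 2.8 5.0
   vertex 3.6 0.0 3.2
  endloop
 endfacet
 facet normal 0.514 -0.112 0.851
  outer loop
   vertex 3.2 1.2 3.6
   vertex 3.6 0.0 3.2
   vertex 5.4 5.2 2.8
  endloop
 endfacet
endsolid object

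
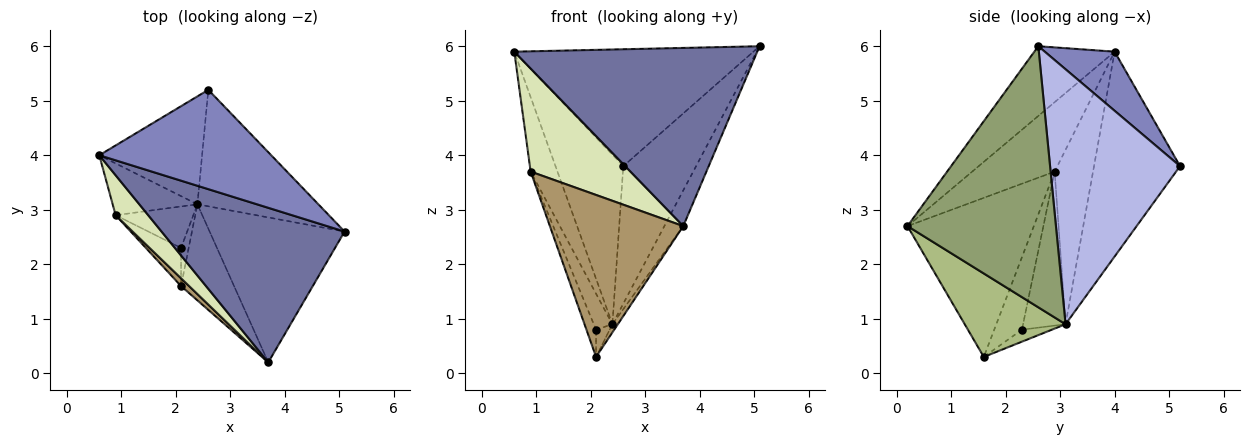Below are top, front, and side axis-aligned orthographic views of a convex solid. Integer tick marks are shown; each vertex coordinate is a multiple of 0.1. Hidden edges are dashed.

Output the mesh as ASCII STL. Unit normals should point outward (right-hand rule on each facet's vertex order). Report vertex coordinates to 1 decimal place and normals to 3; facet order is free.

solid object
 facet normal -0.242 -0.733 0.636
  outer loop
   vertex 3.7 0.2 2.7
   vertex 5.1 2.6 6.0
   vertex 0.6 4.0 5.9
  endloop
 endfacet
 facet normal 0.217 0.744 0.632
  outer loop
   vertex 2.6 5.2 3.8
   vertex 0.6 4.0 5.9
   vertex 5.1 2.6 6.0
  endloop
 endfacet
 facet normal -0.731 0.576 -0.367
  outer loop
   vertex 2.4 3.1 0.9
   vertex 0.6 4.0 5.9
   vertex 2.6 5.2 3.8
  endloop
 endfacet
 facet normal 0.806 0.451 -0.383
  outer loop
   vertex 2.4 3.1 0.9
   vertex 2.6 5.2 3.8
   vertex 5.1 2.6 6.0
  endloop
 endfacet
 facet normal 0.883 0.112 -0.456
  outer loop
   vertex 2.4 3.1 0.9
   vertex 5.1 2.6 6.0
   vertex 3.7 0.2 2.7
  endloop
 endfacet
 facet normal 0.843 0.046 -0.536
  outer loop
   vertex 2.4 3.1 0.9
   vertex 3.7 0.2 2.7
   vertex 2.1 1.6 0.3
  endloop
 endfacet
 facet normal -0.762 0.532 -0.370
  outer loop
   vertex 0.9 2.9 3.7
   vertex 0.6 4.0 5.9
   vertex 2.4 3.1 0.9
  endloop
 endfacet
 facet normal -0.610 -0.739 0.286
  outer loop
   vertex 0.9 2.9 3.7
   vertex 3.7 0.2 2.7
   vertex 0.6 4.0 5.9
  endloop
 endfacet
 facet normal -0.687 -0.726 0.035
  outer loop
   vertex 0.9 2.9 3.7
   vertex 2.1 1.6 0.3
   vertex 3.7 0.2 2.7
  endloop
 endfacet
 facet normal -0.788 0.358 -0.501
  outer loop
   vertex 2.1 2.3 0.8
   vertex 2.4 3.1 0.9
   vertex 2.1 1.6 0.3
  endloop
 endfacet
 facet normal -0.859 0.298 -0.417
  outer loop
   vertex 2.1 2.3 0.8
   vertex 2.1 1.6 0.3
   vertex 0.9 2.9 3.7
  endloop
 endfacet
 facet normal -0.832 0.364 -0.419
  outer loop
   vertex 2.1 2.3 0.8
   vertex 0.9 2.9 3.7
   vertex 2.4 3.1 0.9
  endloop
 endfacet
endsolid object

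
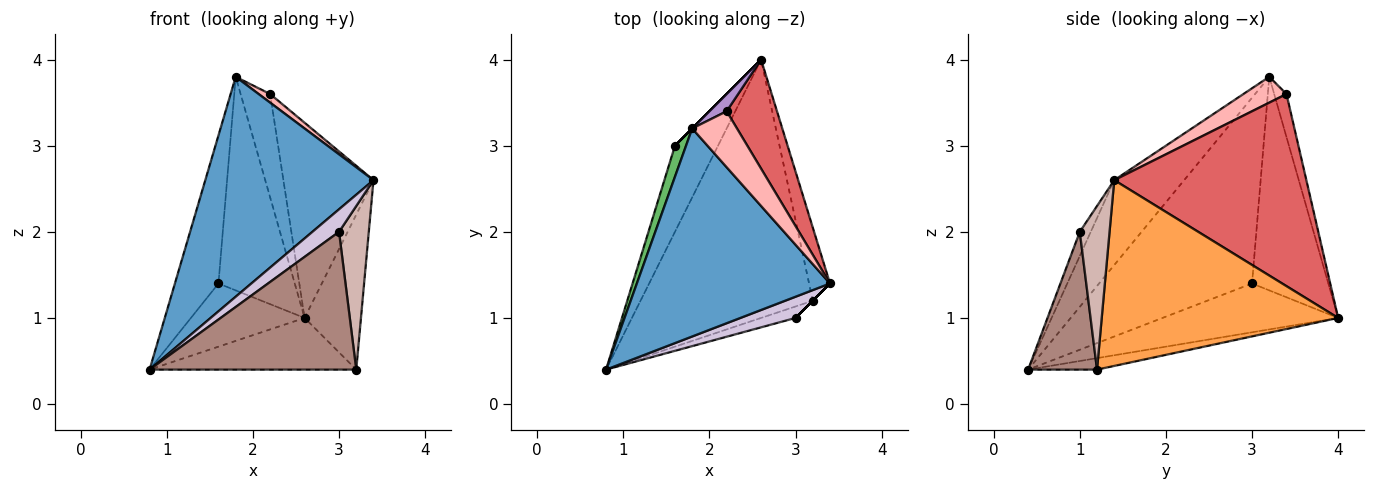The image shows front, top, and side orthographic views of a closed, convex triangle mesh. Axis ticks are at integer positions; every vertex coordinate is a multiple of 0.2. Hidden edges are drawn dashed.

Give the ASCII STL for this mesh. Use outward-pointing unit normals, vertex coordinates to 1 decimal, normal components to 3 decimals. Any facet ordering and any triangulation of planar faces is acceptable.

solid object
 facet normal -0.289 -0.696 0.658
  outer loop
   vertex 1.8 3.2 3.8
   vertex 0.8 0.4 0.4
   vertex 3.4 1.4 2.6
  endloop
 endfacet
 facet normal -0.065 0.196 -0.978
  outer loop
   vertex 3.2 1.2 0.4
   vertex 0.8 0.4 0.4
   vertex 2.6 4.0 1.0
  endloop
 endfacet
 facet normal 0.967 0.231 -0.109
  outer loop
   vertex 3.2 1.2 0.4
   vertex 2.6 4.0 1.0
   vertex 3.4 1.4 2.6
  endloop
 endfacet
 facet normal -0.675 0.437 -0.595
  outer loop
   vertex 1.6 3.0 1.4
   vertex 2.6 4.0 1.0
   vertex 0.8 0.4 0.4
  endloop
 endfacet
 facet normal -0.960 0.273 0.057
  outer loop
   vertex 1.6 3.0 1.4
   vertex 0.8 0.4 0.4
   vertex 1.8 3.2 3.8
  endloop
 endfacet
 facet normal -0.707 0.707 0.000
  outer loop
   vertex 1.6 3.0 1.4
   vertex 1.8 3.2 3.8
   vertex 2.6 4.0 1.0
  endloop
 endfacet
 facet normal 0.881 0.413 0.231
  outer loop
   vertex 2.2 3.4 3.6
   vertex 3.4 1.4 2.6
   vertex 2.6 4.0 1.0
  endloop
 endfacet
 facet normal 0.495 -0.132 0.859
  outer loop
   vertex 2.2 3.4 3.6
   vertex 1.8 3.2 3.8
   vertex 3.4 1.4 2.6
  endloop
 endfacet
 facet normal -0.380 0.912 0.152
  outer loop
   vertex 2.2 3.4 3.6
   vertex 2.6 4.0 1.0
   vertex 1.8 3.2 3.8
  endloop
 endfacet
 facet normal -0.287 -0.698 0.656
  outer loop
   vertex 3.0 1.0 2.0
   vertex 3.4 1.4 2.6
   vertex 0.8 0.4 0.4
  endloop
 endfacet
 facet normal 0.315 -0.946 -0.079
  outer loop
   vertex 3.0 1.0 2.0
   vertex 0.8 0.4 0.4
   vertex 3.2 1.2 0.4
  endloop
 endfacet
 facet normal 0.707 -0.707 0.000
  outer loop
   vertex 3.0 1.0 2.0
   vertex 3.2 1.2 0.4
   vertex 3.4 1.4 2.6
  endloop
 endfacet
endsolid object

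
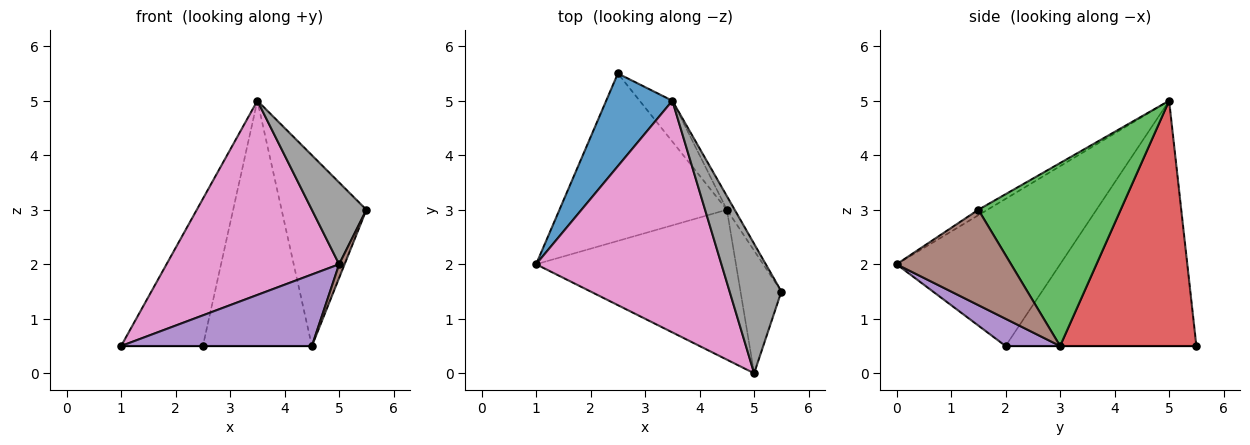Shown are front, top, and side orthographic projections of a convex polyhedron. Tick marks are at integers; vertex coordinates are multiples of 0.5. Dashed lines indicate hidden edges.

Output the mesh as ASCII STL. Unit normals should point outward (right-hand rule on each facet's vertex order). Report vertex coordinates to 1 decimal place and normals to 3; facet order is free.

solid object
 facet normal -0.892 0.382 0.241
  outer loop
   vertex 3.5 5.0 5.0
   vertex 2.5 5.5 0.5
   vertex 1.0 2.0 0.5
  endloop
 endfacet
 facet normal 0.000 0.000 -1.000
  outer loop
   vertex 4.5 3.0 0.5
   vertex 1.0 2.0 0.5
   vertex 2.5 5.5 0.5
  endloop
 endfacet
 facet normal 0.859 0.511 -0.037
  outer loop
   vertex 4.5 3.0 0.5
   vertex 3.5 5.0 5.0
   vertex 5.5 1.5 3.0
  endloop
 endfacet
 facet normal 0.777 0.621 -0.104
  outer loop
   vertex 4.5 3.0 0.5
   vertex 2.5 5.5 0.5
   vertex 3.5 5.0 5.0
  endloop
 endfacet
 facet normal 0.122 -0.428 -0.896
  outer loop
   vertex 5.0 0.0 2.0
   vertex 1.0 2.0 0.5
   vertex 4.5 3.0 0.5
  endloop
 endfacet
 facet normal 0.918 -0.044 -0.394
  outer loop
   vertex 5.0 0.0 2.0
   vertex 4.5 3.0 0.5
   vertex 5.5 1.5 3.0
  endloop
 endfacet
 facet normal -0.520 -0.549 0.655
  outer loop
   vertex 5.0 0.0 2.0
   vertex 3.5 5.0 5.0
   vertex 1.0 2.0 0.5
  endloop
 endfacet
 facet normal -0.089 -0.532 0.842
  outer loop
   vertex 5.0 0.0 2.0
   vertex 5.5 1.5 3.0
   vertex 3.5 5.0 5.0
  endloop
 endfacet
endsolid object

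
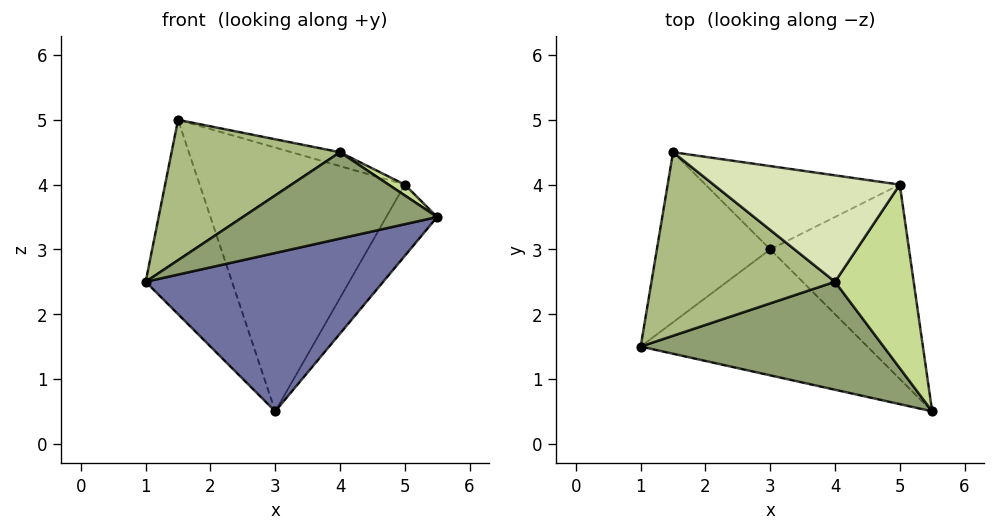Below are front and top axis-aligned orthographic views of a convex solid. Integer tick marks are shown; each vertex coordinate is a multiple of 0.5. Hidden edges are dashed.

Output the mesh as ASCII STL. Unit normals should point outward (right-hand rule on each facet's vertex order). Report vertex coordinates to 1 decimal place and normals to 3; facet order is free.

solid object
 facet normal -0.036 -0.782 -0.622
  outer loop
   vertex 3.0 3.0 0.5
   vertex 5.5 0.5 3.5
   vertex 1.0 1.5 2.5
  endloop
 endfacet
 facet normal -0.774 0.476 -0.417
  outer loop
   vertex 3.0 3.0 0.5
   vertex 1.0 1.5 2.5
   vertex 1.5 4.5 5.0
  endloop
 endfacet
 facet normal 0.827 0.194 -0.528
  outer loop
   vertex 5.0 4.0 4.0
   vertex 5.5 0.5 3.5
   vertex 3.0 3.0 0.5
  endloop
 endfacet
 facet normal 0.050 0.952 -0.301
  outer loop
   vertex 5.0 4.0 4.0
   vertex 3.0 3.0 0.5
   vertex 1.5 4.5 5.0
  endloop
 endfacet
 facet normal -0.298 -0.596 0.745
  outer loop
   vertex 4.0 2.5 4.5
   vertex 1.0 1.5 2.5
   vertex 5.5 0.5 3.5
  endloop
 endfacet
 facet normal -0.311 -0.577 0.755
  outer loop
   vertex 4.0 2.5 4.5
   vertex 1.5 4.5 5.0
   vertex 1.0 1.5 2.5
  endloop
 endfacet
 facet normal 0.506 -0.051 0.861
  outer loop
   vertex 4.0 2.5 4.5
   vertex 5.5 0.5 3.5
   vertex 5.0 4.0 4.0
  endloop
 endfacet
 facet normal 0.289 0.124 0.949
  outer loop
   vertex 4.0 2.5 4.5
   vertex 5.0 4.0 4.0
   vertex 1.5 4.5 5.0
  endloop
 endfacet
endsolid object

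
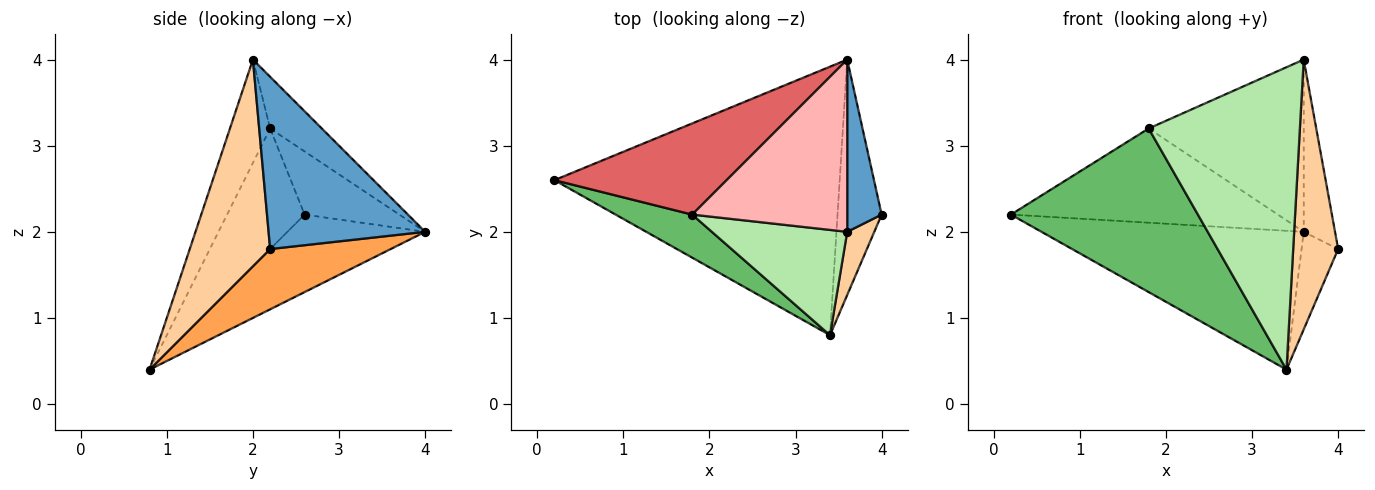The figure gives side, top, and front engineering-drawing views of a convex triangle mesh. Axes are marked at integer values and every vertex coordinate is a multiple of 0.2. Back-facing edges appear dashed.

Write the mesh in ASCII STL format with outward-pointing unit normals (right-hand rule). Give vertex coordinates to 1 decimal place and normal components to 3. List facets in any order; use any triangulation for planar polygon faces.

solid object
 facet normal 0.962 0.192 0.192
  outer loop
   vertex 3.6 2.0 4.0
   vertex 4.0 2.2 1.8
   vertex 3.6 4.0 2.0
  endloop
 endfacet
 facet normal -0.235 0.446 -0.864
  outer loop
   vertex 3.4 0.8 0.4
   vertex 0.2 2.6 2.2
   vertex 3.6 4.0 2.0
  endloop
 endfacet
 facet normal 0.784 0.238 -0.574
  outer loop
   vertex 3.4 0.8 0.4
   vertex 3.6 4.0 2.0
   vertex 4.0 2.2 1.8
  endloop
 endfacet
 facet normal 0.867 -0.485 0.114
  outer loop
   vertex 3.4 0.8 0.4
   vertex 4.0 2.2 1.8
   vertex 3.6 2.0 4.0
  endloop
 endfacet
 facet normal -0.372 -0.898 0.236
  outer loop
   vertex 1.8 2.2 3.2
   vertex 0.2 2.6 2.2
   vertex 3.4 0.8 0.4
  endloop
 endfacet
 facet normal -0.243 -0.916 0.319
  outer loop
   vertex 1.8 2.2 3.2
   vertex 3.4 0.8 0.4
   vertex 3.6 2.0 4.0
  endloop
 endfacet
 facet normal -0.247 0.696 0.674
  outer loop
   vertex 1.8 2.2 3.2
   vertex 3.6 4.0 2.0
   vertex 0.2 2.6 2.2
  endloop
 endfacet
 facet normal -0.229 0.688 0.688
  outer loop
   vertex 1.8 2.2 3.2
   vertex 3.6 2.0 4.0
   vertex 3.6 4.0 2.0
  endloop
 endfacet
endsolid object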